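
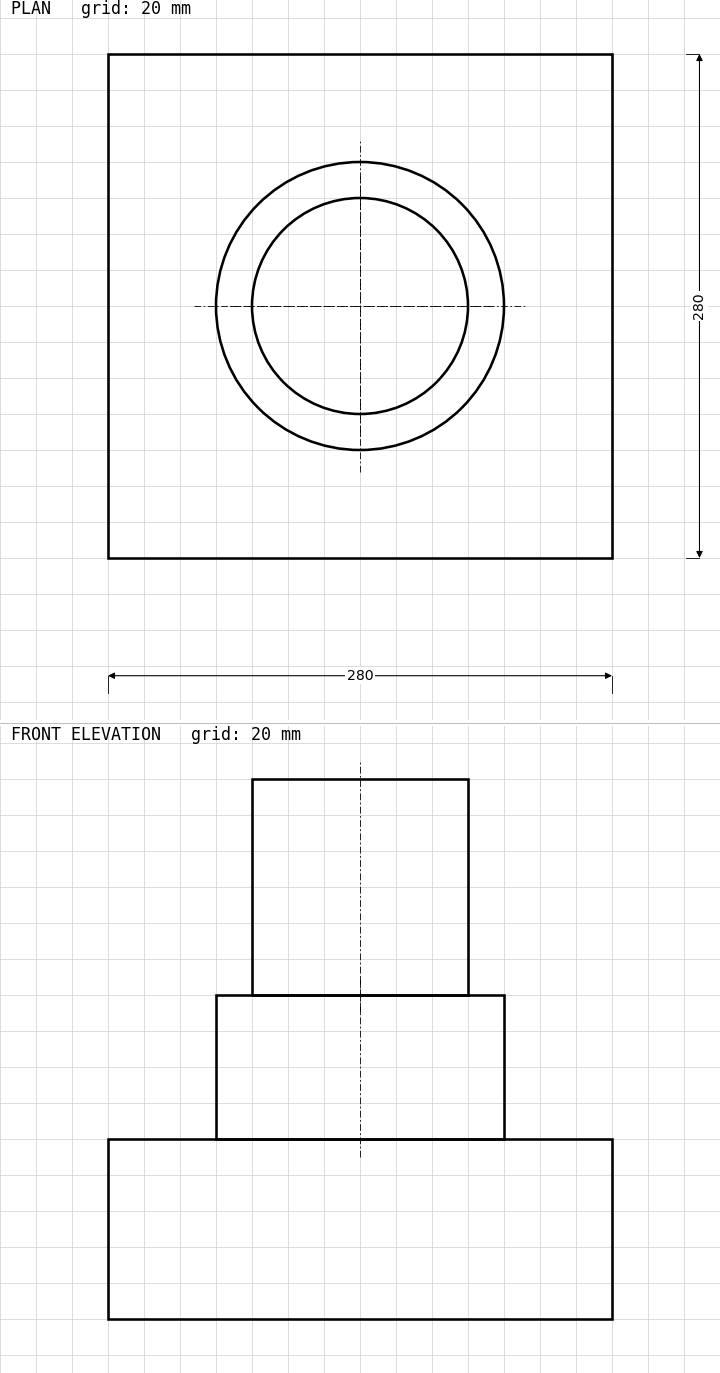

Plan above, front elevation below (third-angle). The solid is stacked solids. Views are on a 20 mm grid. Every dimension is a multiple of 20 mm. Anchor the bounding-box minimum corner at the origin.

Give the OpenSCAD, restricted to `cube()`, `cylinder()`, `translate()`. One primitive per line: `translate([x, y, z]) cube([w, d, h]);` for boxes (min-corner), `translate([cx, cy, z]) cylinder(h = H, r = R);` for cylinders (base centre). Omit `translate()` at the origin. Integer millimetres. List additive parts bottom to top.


cube([280, 280, 100]);
translate([140, 140, 100]) cylinder(h = 80, r = 80);
translate([140, 140, 180]) cylinder(h = 120, r = 60);


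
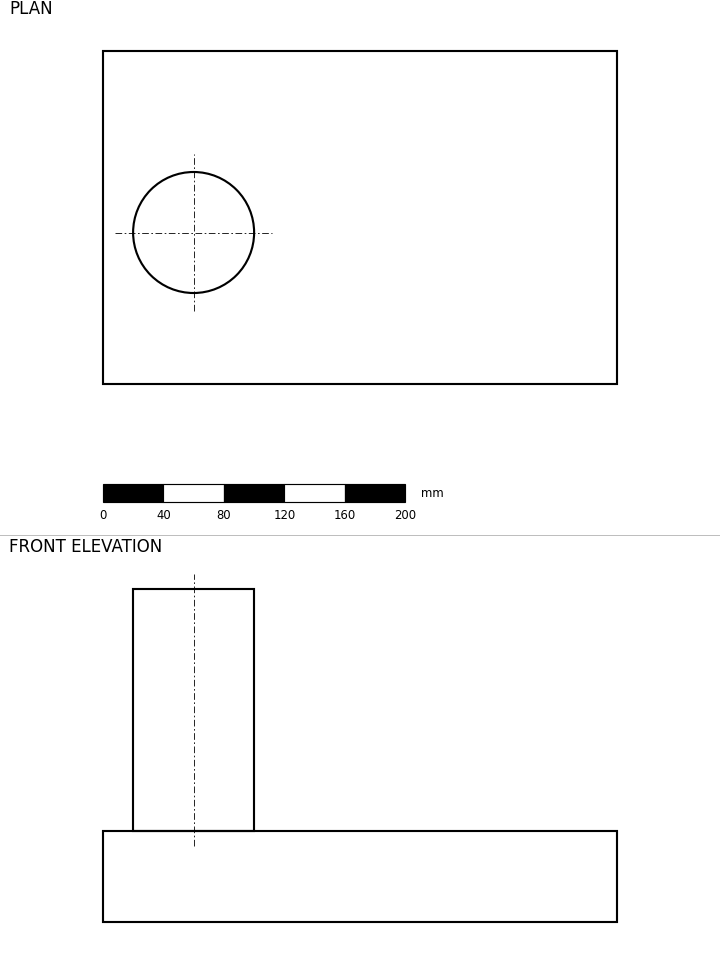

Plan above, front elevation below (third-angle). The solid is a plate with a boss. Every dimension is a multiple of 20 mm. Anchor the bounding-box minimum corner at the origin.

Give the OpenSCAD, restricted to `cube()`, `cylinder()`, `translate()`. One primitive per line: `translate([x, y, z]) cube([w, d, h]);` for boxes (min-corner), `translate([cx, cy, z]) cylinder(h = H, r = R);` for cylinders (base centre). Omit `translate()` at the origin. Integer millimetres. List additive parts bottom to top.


cube([340, 220, 60]);
translate([60, 100, 60]) cylinder(h = 160, r = 40);


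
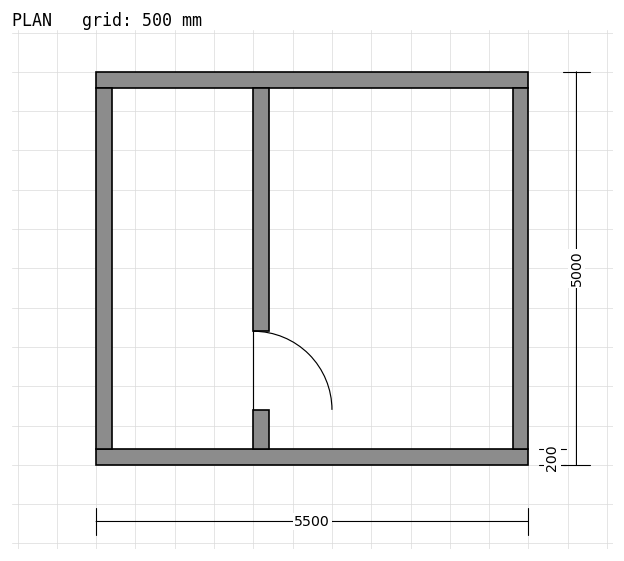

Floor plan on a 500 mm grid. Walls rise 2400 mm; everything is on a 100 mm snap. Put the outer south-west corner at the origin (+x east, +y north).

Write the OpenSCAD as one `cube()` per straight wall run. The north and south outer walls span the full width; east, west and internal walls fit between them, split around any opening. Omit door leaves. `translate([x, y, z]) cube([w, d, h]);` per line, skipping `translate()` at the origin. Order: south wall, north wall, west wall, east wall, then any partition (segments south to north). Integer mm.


cube([5500, 200, 2400]);
translate([0, 4800, 0]) cube([5500, 200, 2400]);
translate([0, 200, 0]) cube([200, 4600, 2400]);
translate([5300, 200, 0]) cube([200, 4600, 2400]);
translate([2000, 200, 0]) cube([200, 500, 2400]);
translate([2000, 1700, 0]) cube([200, 3100, 2400]);


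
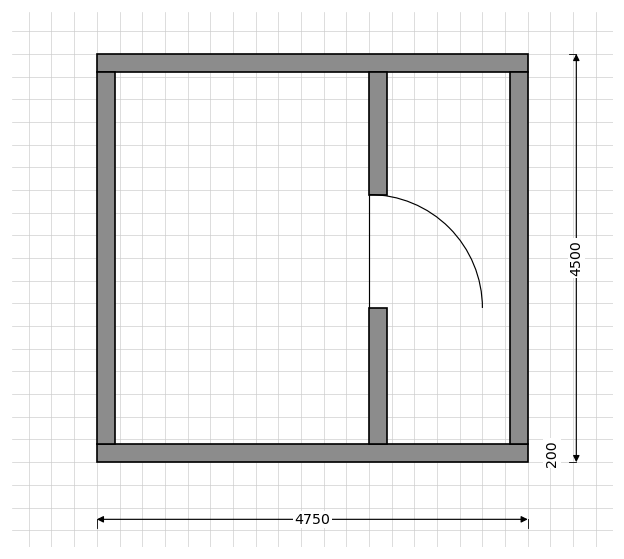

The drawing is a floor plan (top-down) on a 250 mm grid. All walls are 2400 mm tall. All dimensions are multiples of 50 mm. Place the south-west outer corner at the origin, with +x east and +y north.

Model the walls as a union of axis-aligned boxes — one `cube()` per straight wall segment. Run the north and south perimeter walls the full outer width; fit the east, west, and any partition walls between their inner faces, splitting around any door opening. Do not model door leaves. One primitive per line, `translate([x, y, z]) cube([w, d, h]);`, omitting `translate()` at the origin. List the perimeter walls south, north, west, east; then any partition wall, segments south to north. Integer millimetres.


cube([4750, 200, 2400]);
translate([0, 4300, 0]) cube([4750, 200, 2400]);
translate([0, 200, 0]) cube([200, 4100, 2400]);
translate([4550, 200, 0]) cube([200, 4100, 2400]);
translate([3000, 200, 0]) cube([200, 1500, 2400]);
translate([3000, 2950, 0]) cube([200, 1350, 2400]);


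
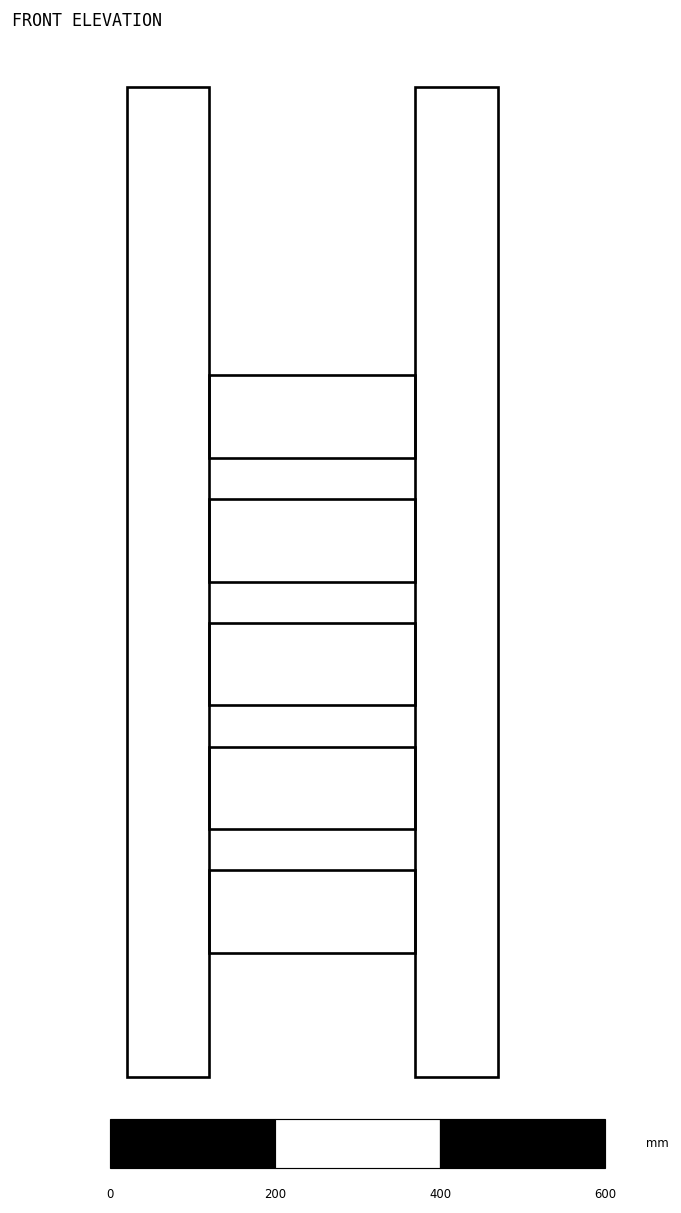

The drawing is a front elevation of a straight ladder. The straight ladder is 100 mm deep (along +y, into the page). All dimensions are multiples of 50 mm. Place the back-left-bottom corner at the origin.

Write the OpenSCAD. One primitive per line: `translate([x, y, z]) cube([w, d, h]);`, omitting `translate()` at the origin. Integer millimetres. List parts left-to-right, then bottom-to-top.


cube([100, 100, 1200]);
translate([100, 0, 150]) cube([250, 100, 100]);
translate([100, 0, 300]) cube([250, 100, 100]);
translate([100, 0, 450]) cube([250, 100, 100]);
translate([100, 0, 600]) cube([250, 100, 100]);
translate([100, 0, 750]) cube([250, 100, 100]);
translate([350, 0, 0]) cube([100, 100, 1200]);


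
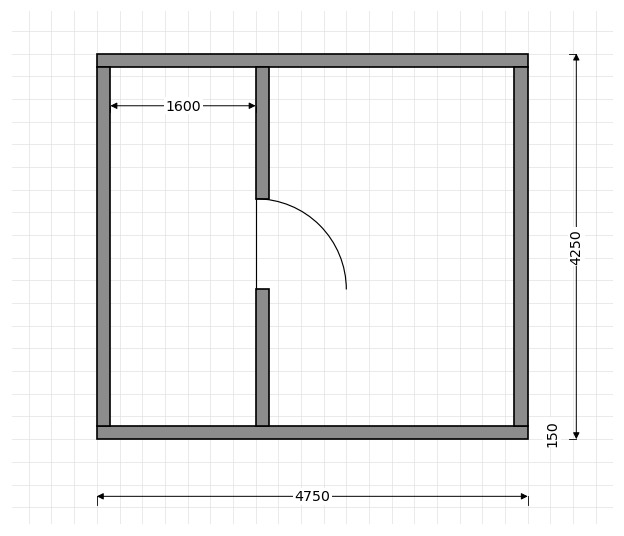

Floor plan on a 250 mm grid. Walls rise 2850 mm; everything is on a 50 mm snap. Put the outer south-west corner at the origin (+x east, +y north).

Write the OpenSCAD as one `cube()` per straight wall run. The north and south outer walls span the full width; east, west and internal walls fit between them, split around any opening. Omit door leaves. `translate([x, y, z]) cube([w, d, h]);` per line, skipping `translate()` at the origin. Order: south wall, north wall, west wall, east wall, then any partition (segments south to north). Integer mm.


cube([4750, 150, 2850]);
translate([0, 4100, 0]) cube([4750, 150, 2850]);
translate([0, 150, 0]) cube([150, 3950, 2850]);
translate([4600, 150, 0]) cube([150, 3950, 2850]);
translate([1750, 150, 0]) cube([150, 1500, 2850]);
translate([1750, 2650, 0]) cube([150, 1450, 2850]);


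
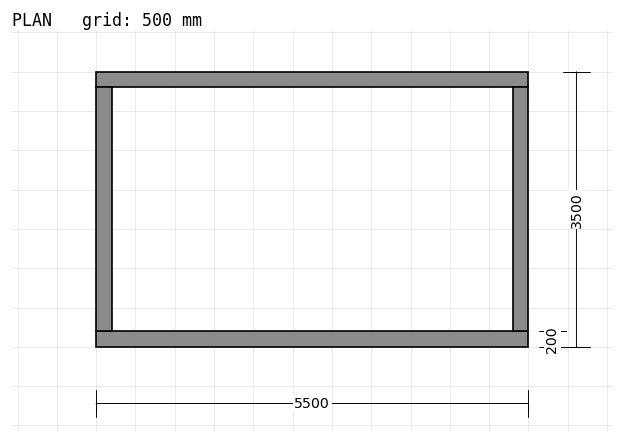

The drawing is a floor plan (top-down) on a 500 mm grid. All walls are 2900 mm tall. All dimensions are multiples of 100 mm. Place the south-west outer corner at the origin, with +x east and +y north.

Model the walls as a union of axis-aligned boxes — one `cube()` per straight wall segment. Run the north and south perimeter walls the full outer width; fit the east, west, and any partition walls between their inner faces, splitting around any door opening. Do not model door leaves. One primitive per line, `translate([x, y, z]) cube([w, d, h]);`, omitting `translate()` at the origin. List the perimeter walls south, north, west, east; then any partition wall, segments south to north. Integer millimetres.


cube([5500, 200, 2900]);
translate([0, 3300, 0]) cube([5500, 200, 2900]);
translate([0, 200, 0]) cube([200, 3100, 2900]);
translate([5300, 200, 0]) cube([200, 3100, 2900]);


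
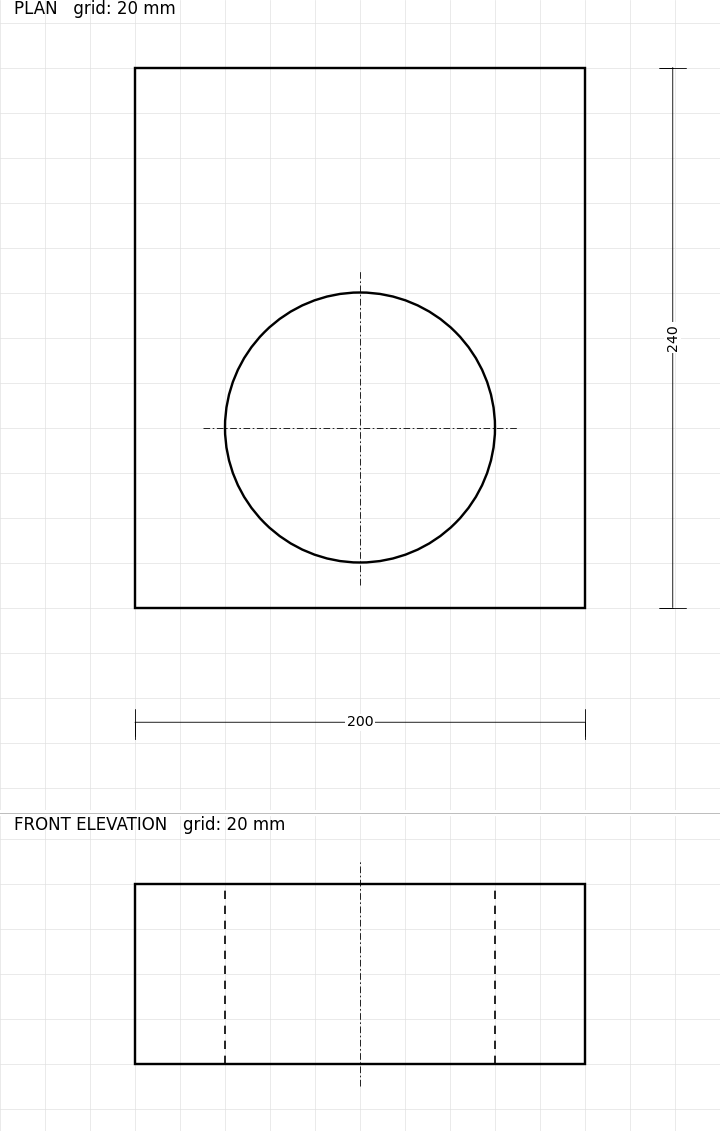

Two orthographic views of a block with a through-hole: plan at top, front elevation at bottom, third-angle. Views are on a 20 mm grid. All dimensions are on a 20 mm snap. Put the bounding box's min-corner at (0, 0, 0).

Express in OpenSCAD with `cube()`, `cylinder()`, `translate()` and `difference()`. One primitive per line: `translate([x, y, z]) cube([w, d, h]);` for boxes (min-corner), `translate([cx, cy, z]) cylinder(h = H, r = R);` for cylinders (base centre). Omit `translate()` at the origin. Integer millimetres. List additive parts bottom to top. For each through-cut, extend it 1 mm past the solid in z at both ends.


difference() {
  cube([200, 240, 80]);
  translate([100, 80, -1]) cylinder(h = 82, r = 60);
}


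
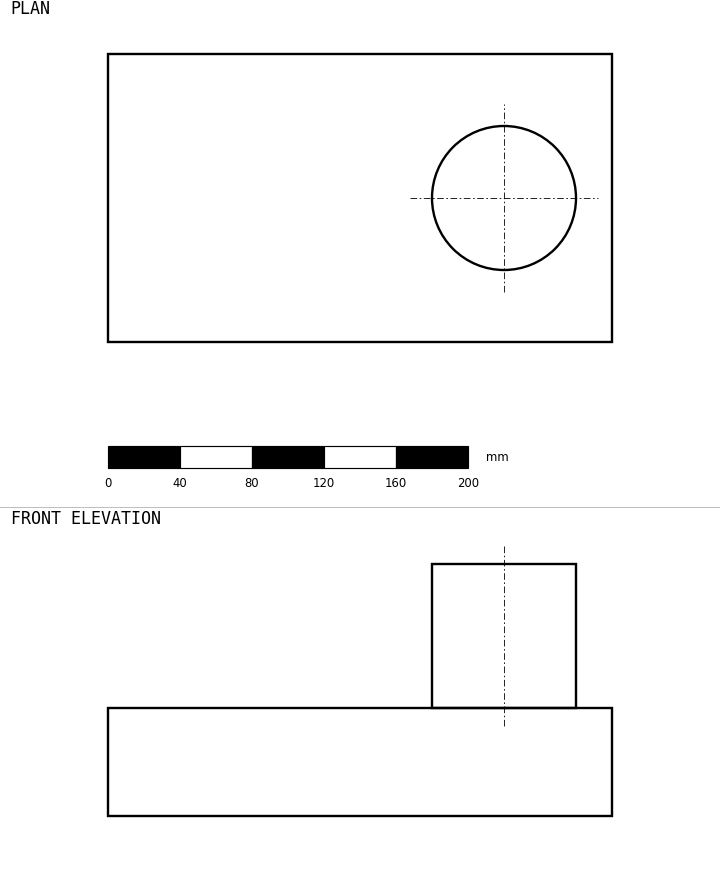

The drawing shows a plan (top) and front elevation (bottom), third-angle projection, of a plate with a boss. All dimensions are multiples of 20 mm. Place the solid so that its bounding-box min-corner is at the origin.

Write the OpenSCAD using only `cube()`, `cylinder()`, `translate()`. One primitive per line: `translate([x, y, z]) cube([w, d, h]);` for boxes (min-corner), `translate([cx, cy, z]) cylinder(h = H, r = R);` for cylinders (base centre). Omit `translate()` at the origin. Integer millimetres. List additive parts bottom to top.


cube([280, 160, 60]);
translate([220, 80, 60]) cylinder(h = 80, r = 40);


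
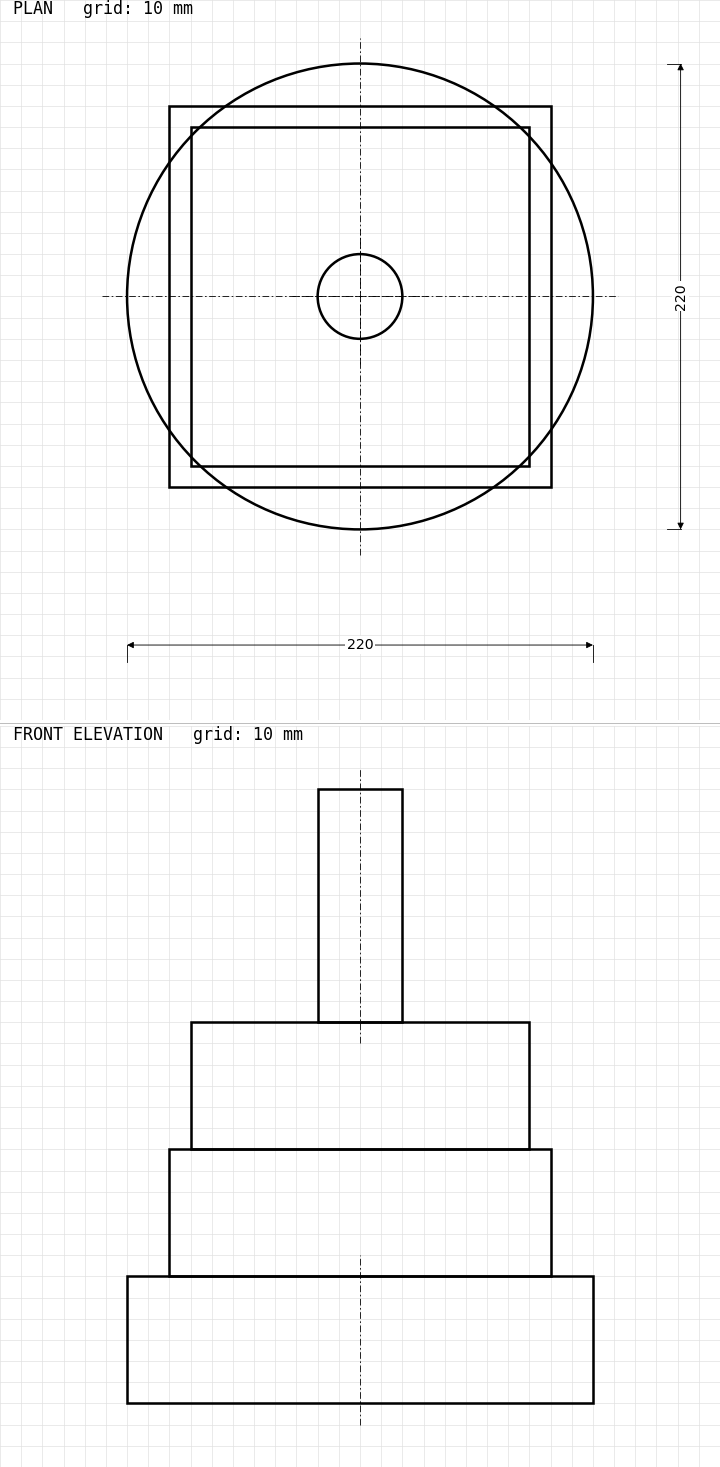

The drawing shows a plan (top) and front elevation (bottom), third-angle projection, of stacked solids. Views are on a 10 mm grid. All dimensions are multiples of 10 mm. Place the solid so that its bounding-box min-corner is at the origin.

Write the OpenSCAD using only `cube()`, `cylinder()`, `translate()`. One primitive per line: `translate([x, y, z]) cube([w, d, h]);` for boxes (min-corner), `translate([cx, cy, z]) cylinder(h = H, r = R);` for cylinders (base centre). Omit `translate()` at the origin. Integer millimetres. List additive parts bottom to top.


translate([110, 110, 0]) cylinder(h = 60, r = 110);
translate([20, 20, 60]) cube([180, 180, 60]);
translate([30, 30, 120]) cube([160, 160, 60]);
translate([110, 110, 180]) cylinder(h = 110, r = 20);


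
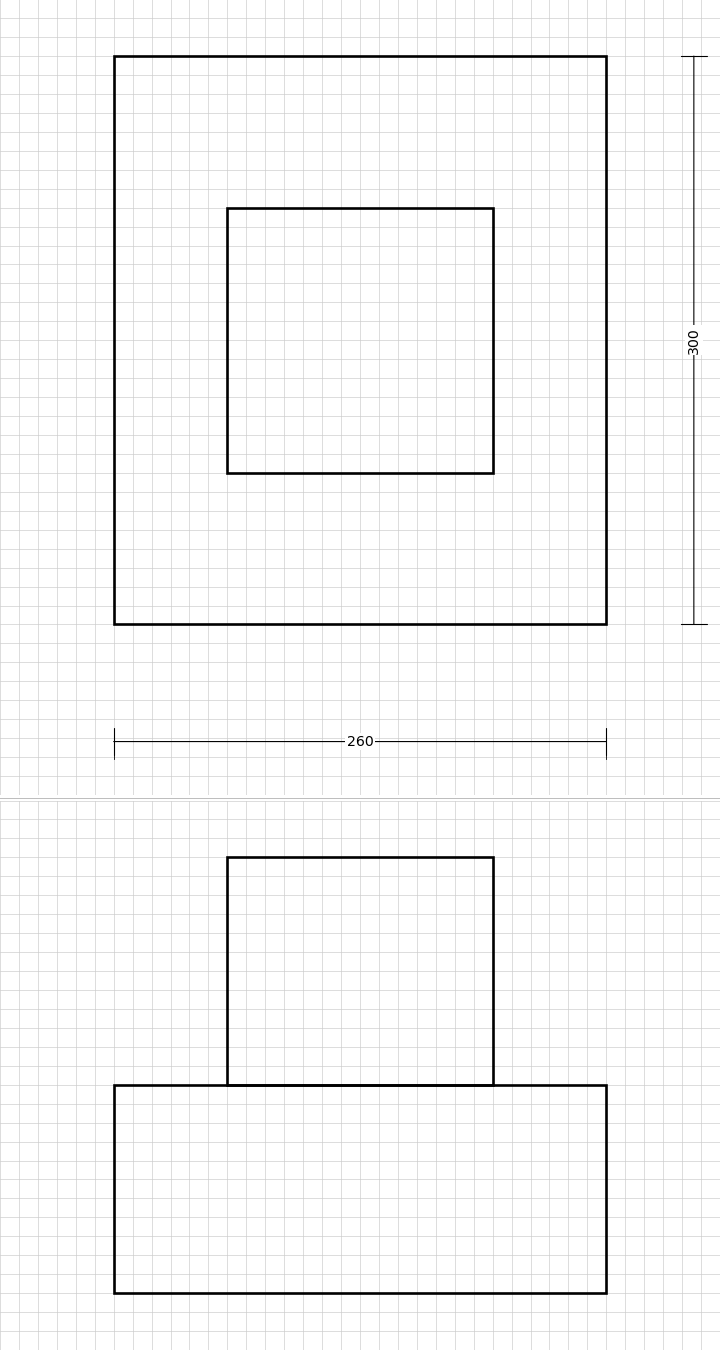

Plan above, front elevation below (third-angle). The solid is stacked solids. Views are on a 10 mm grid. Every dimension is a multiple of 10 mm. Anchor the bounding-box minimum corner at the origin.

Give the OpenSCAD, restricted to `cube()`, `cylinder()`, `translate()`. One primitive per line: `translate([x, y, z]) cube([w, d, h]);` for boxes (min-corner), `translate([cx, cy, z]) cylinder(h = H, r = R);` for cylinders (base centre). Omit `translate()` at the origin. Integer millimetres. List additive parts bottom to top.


cube([260, 300, 110]);
translate([60, 80, 110]) cube([140, 140, 120]);


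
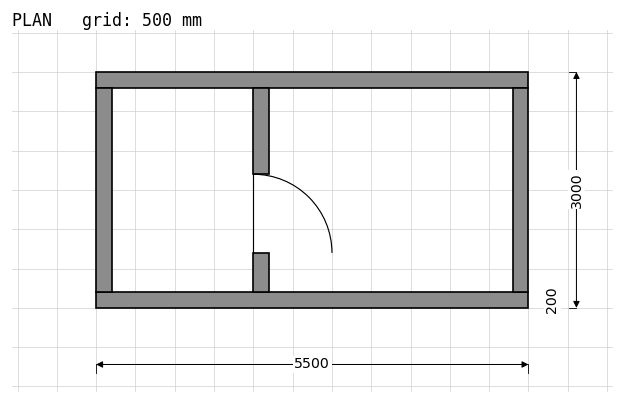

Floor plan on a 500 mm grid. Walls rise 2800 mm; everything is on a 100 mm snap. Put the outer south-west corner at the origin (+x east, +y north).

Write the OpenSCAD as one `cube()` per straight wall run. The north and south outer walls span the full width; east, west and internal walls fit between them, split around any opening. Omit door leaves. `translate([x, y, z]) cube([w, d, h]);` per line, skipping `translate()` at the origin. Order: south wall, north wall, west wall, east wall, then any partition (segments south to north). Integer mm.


cube([5500, 200, 2800]);
translate([0, 2800, 0]) cube([5500, 200, 2800]);
translate([0, 200, 0]) cube([200, 2600, 2800]);
translate([5300, 200, 0]) cube([200, 2600, 2800]);
translate([2000, 200, 0]) cube([200, 500, 2800]);
translate([2000, 1700, 0]) cube([200, 1100, 2800]);


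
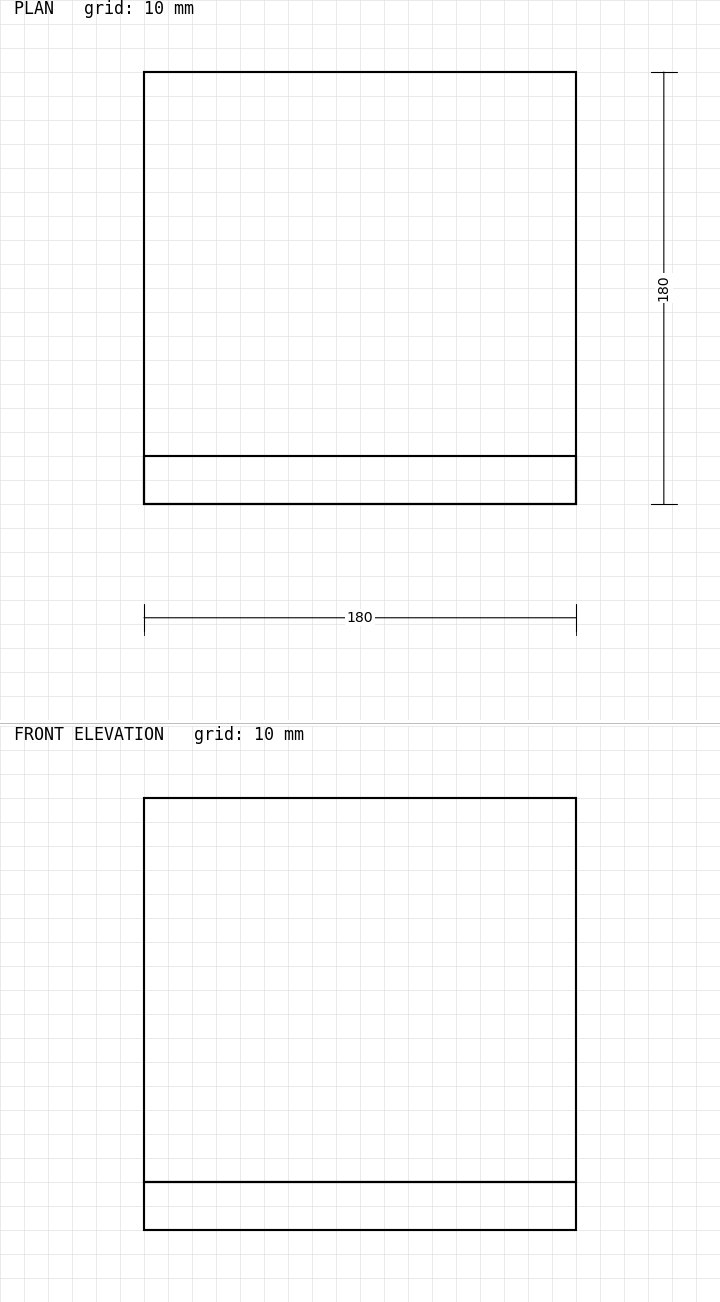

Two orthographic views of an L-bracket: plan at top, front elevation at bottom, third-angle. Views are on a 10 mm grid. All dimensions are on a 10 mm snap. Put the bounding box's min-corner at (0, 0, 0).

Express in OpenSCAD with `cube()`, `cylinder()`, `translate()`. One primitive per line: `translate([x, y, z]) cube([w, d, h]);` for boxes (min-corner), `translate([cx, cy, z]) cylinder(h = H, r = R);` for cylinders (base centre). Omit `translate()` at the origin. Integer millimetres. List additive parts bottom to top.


cube([180, 180, 20]);
translate([0, 0, 20]) cube([180, 20, 160]);


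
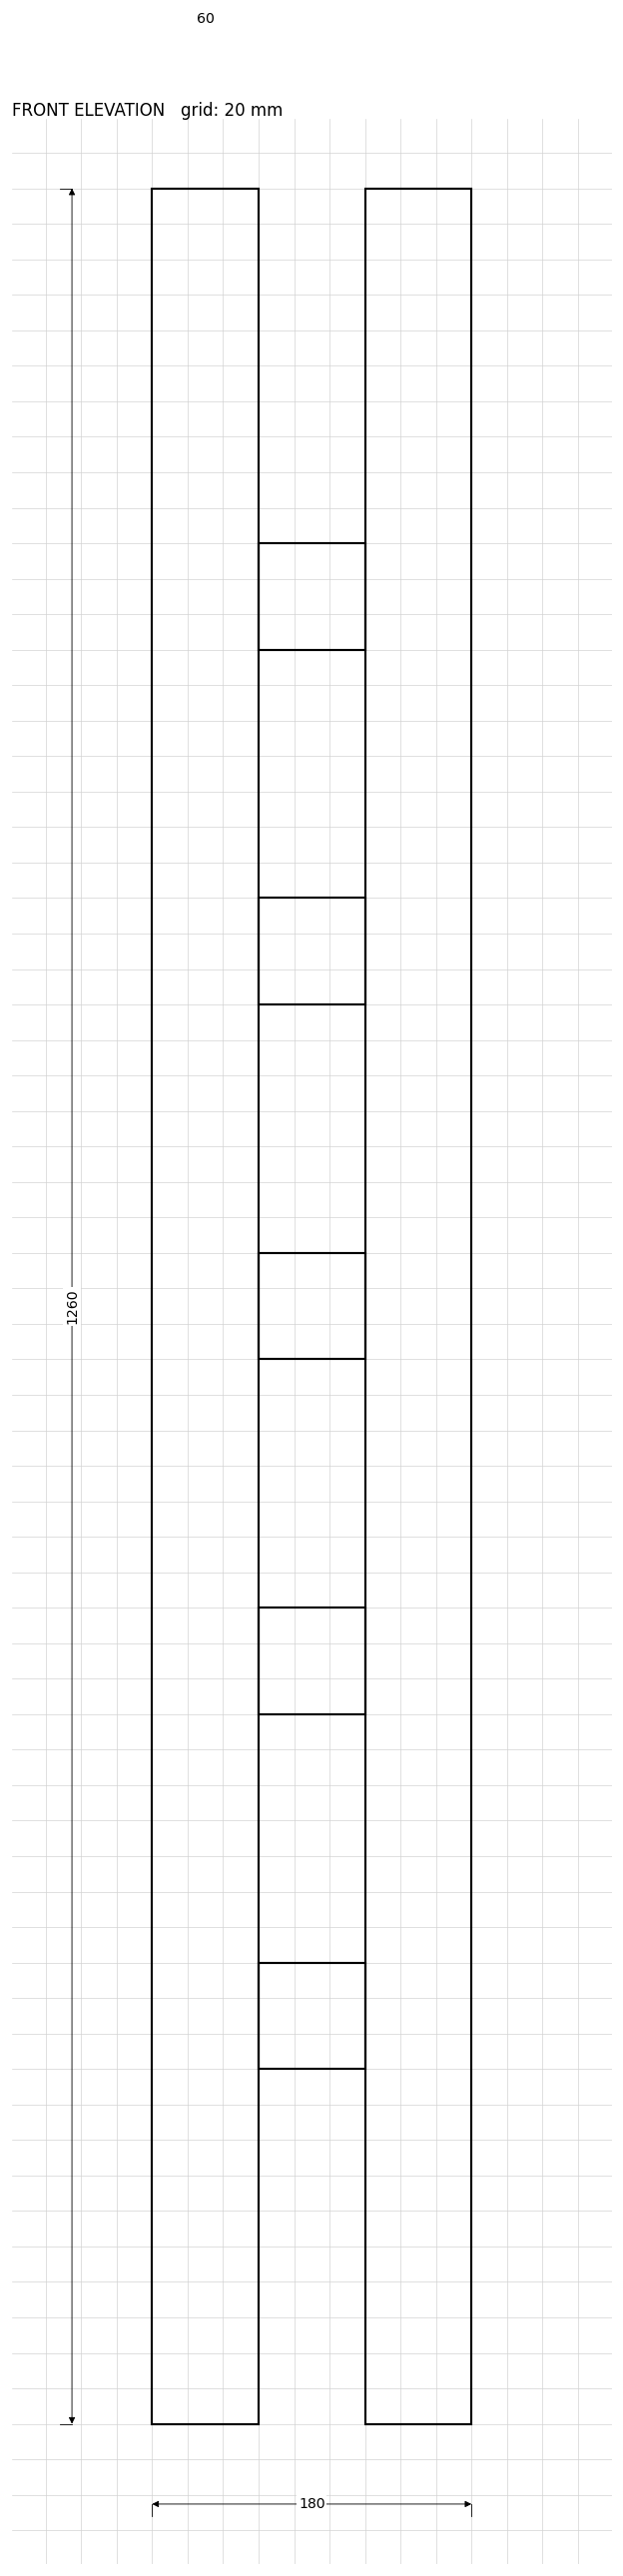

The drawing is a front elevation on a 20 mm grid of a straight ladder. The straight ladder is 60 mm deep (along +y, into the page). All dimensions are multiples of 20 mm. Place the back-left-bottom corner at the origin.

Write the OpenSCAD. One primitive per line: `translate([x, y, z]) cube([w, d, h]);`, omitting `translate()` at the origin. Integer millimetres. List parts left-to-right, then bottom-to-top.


cube([60, 60, 1260]);
translate([60, 0, 200]) cube([60, 60, 60]);
translate([60, 0, 400]) cube([60, 60, 60]);
translate([60, 0, 600]) cube([60, 60, 60]);
translate([60, 0, 800]) cube([60, 60, 60]);
translate([60, 0, 1000]) cube([60, 60, 60]);
translate([120, 0, 0]) cube([60, 60, 1260]);


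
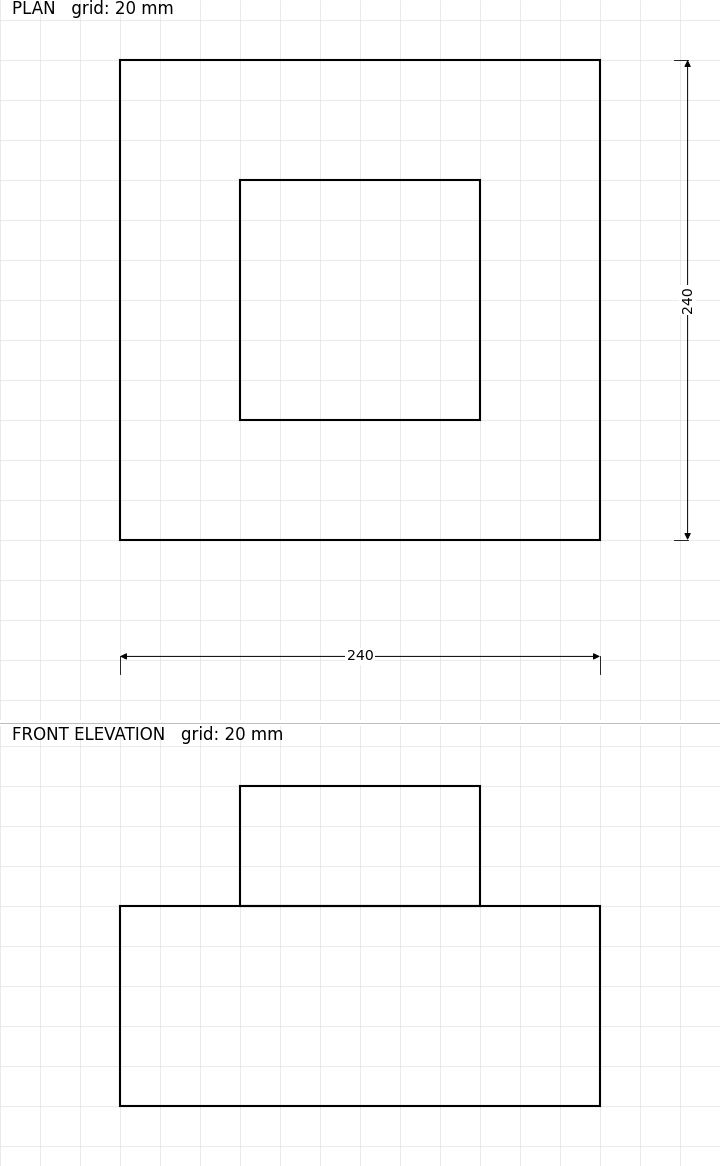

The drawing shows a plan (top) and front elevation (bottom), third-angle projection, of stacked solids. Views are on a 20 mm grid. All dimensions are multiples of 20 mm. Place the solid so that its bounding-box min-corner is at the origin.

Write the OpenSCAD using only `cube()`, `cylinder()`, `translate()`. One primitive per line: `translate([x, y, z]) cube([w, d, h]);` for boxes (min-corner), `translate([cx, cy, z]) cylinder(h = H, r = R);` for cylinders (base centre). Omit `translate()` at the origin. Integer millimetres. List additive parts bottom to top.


cube([240, 240, 100]);
translate([60, 60, 100]) cube([120, 120, 60]);


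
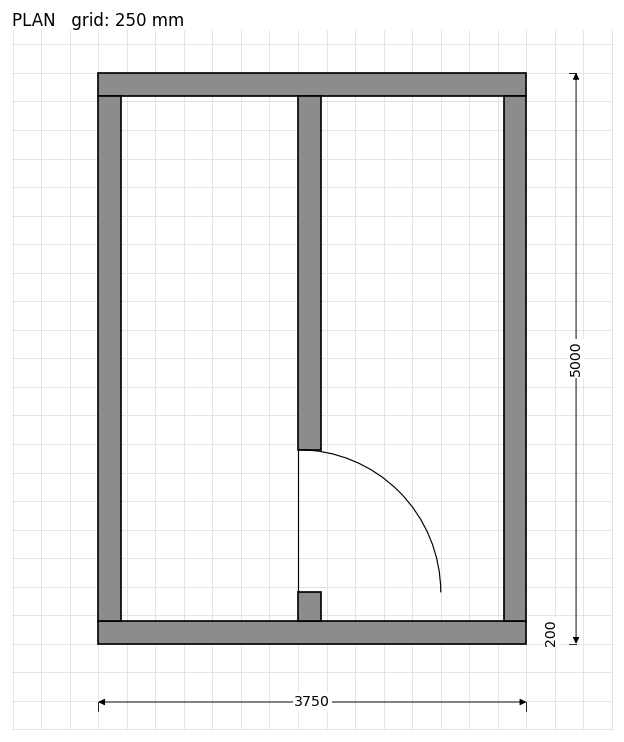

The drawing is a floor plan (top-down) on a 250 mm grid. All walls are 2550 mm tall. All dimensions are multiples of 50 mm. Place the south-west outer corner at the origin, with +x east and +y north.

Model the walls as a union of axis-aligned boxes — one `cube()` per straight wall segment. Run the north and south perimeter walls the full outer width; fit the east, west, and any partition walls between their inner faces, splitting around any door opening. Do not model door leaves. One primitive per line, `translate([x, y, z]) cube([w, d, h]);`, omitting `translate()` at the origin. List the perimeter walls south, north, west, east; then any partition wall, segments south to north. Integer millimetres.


cube([3750, 200, 2550]);
translate([0, 4800, 0]) cube([3750, 200, 2550]);
translate([0, 200, 0]) cube([200, 4600, 2550]);
translate([3550, 200, 0]) cube([200, 4600, 2550]);
translate([1750, 200, 0]) cube([200, 250, 2550]);
translate([1750, 1700, 0]) cube([200, 3100, 2550]);


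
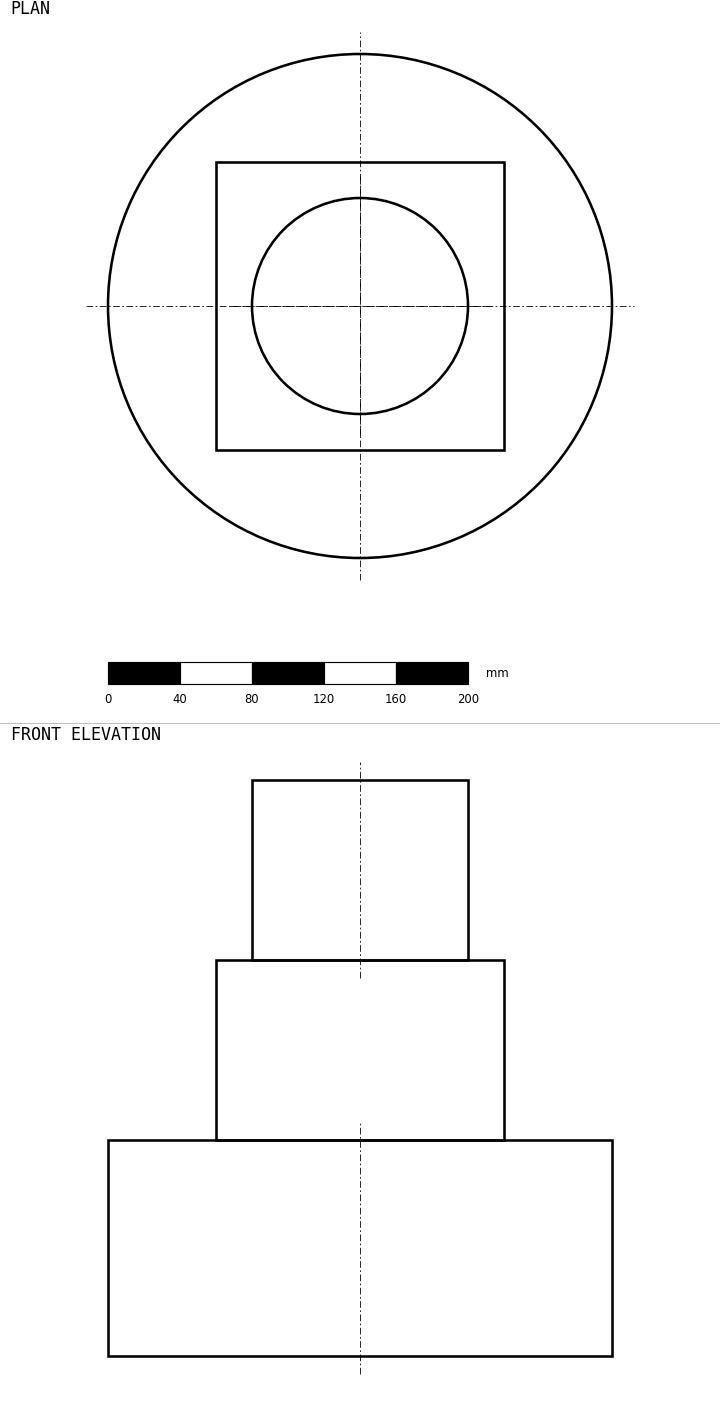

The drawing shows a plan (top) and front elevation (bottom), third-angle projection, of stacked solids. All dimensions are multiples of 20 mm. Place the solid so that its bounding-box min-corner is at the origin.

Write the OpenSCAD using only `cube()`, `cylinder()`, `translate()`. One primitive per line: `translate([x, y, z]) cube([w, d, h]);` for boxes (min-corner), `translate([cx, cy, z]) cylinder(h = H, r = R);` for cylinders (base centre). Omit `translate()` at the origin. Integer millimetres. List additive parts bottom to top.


translate([140, 140, 0]) cylinder(h = 120, r = 140);
translate([60, 60, 120]) cube([160, 160, 100]);
translate([140, 140, 220]) cylinder(h = 100, r = 60);


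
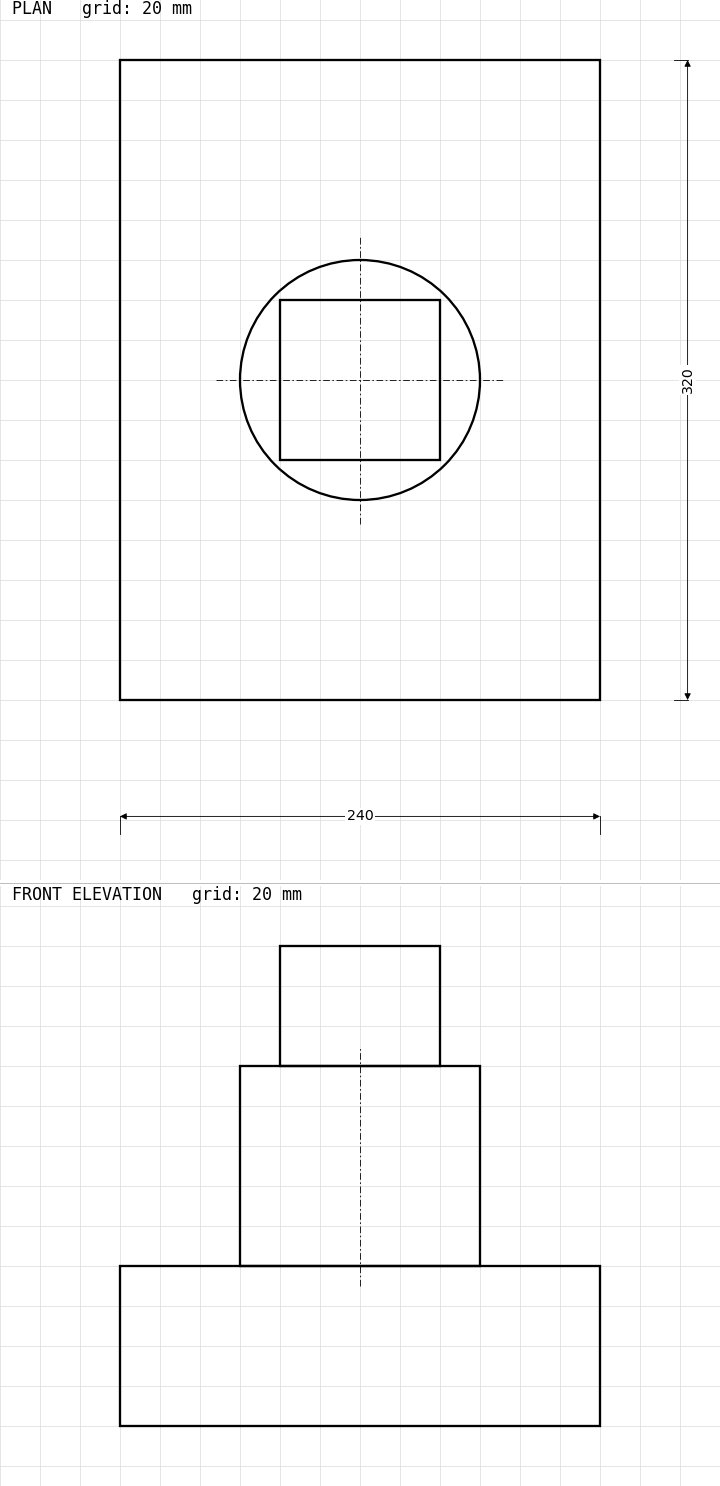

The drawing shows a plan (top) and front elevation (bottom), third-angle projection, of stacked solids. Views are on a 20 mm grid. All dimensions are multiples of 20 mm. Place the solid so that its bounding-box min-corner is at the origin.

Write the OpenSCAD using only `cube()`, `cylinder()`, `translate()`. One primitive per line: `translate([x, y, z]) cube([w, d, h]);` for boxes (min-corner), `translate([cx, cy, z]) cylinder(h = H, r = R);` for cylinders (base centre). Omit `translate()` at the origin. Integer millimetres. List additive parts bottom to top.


cube([240, 320, 80]);
translate([120, 160, 80]) cylinder(h = 100, r = 60);
translate([80, 120, 180]) cube([80, 80, 60]);


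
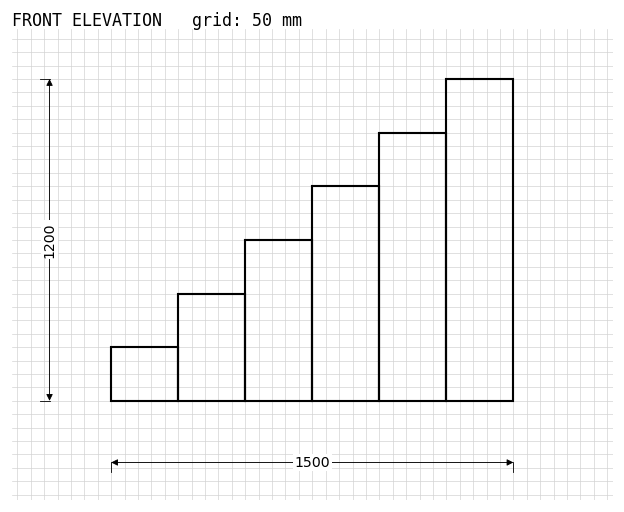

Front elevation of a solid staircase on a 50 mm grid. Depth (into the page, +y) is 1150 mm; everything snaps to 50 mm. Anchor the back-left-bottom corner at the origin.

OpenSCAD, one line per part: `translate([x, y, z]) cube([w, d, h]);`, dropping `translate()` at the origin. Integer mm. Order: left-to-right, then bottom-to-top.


cube([250, 1150, 200]);
translate([250, 0, 0]) cube([250, 1150, 400]);
translate([500, 0, 0]) cube([250, 1150, 600]);
translate([750, 0, 0]) cube([250, 1150, 800]);
translate([1000, 0, 0]) cube([250, 1150, 1000]);
translate([1250, 0, 0]) cube([250, 1150, 1200]);


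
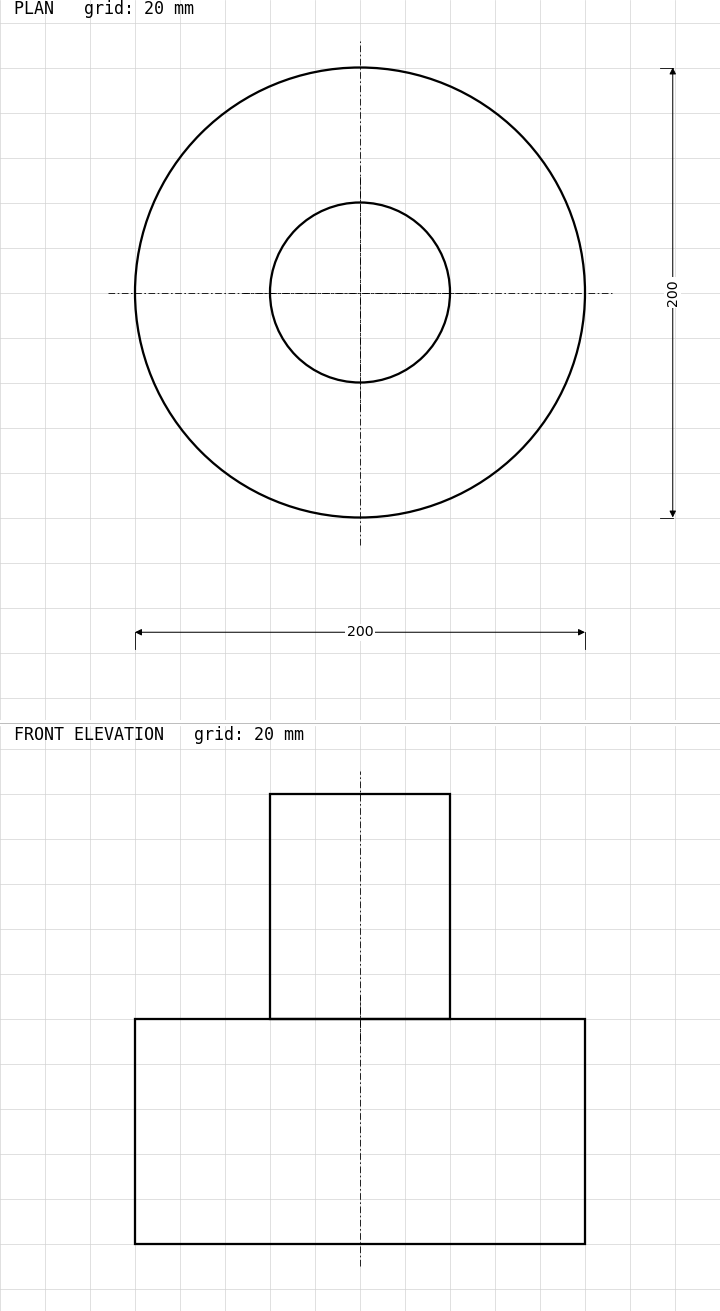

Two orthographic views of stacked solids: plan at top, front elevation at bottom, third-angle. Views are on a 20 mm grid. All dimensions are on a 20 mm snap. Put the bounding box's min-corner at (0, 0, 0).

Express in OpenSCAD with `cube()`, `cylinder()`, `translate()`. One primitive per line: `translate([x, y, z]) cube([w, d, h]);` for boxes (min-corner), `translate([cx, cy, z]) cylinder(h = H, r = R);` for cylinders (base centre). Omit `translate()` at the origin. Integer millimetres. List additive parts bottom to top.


translate([100, 100, 0]) cylinder(h = 100, r = 100);
translate([100, 100, 100]) cylinder(h = 100, r = 40);


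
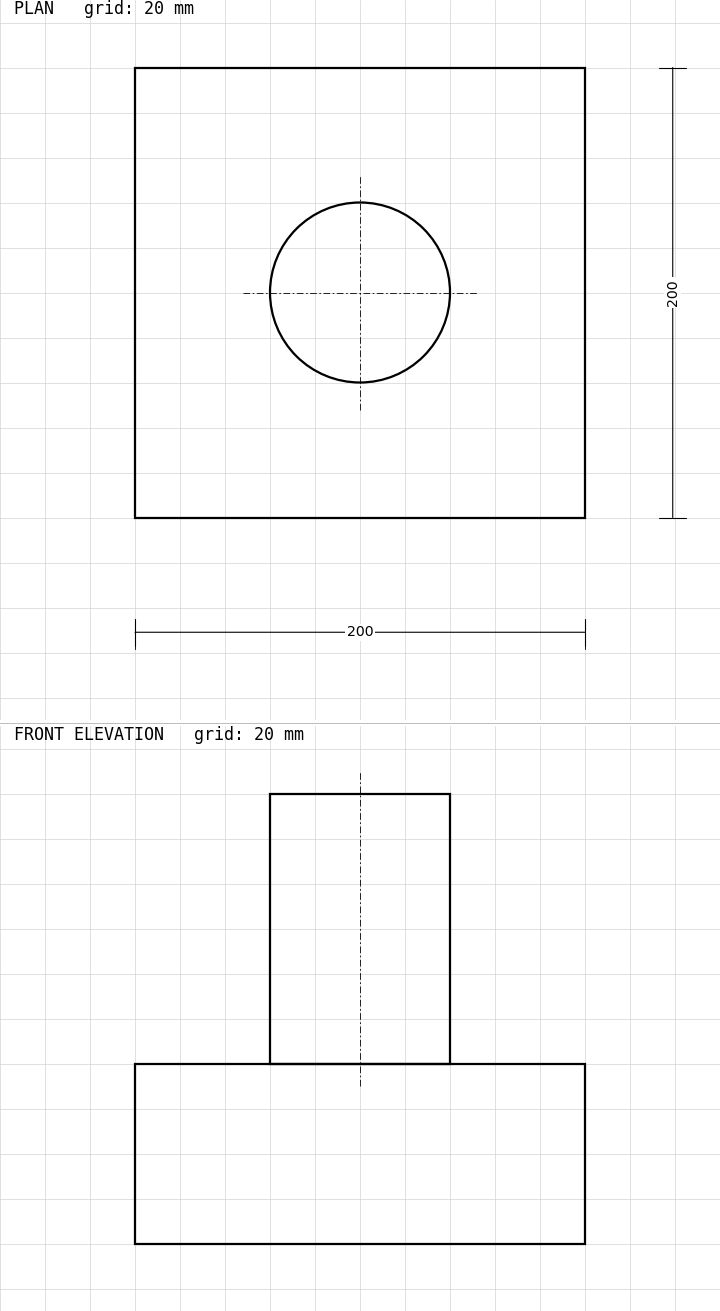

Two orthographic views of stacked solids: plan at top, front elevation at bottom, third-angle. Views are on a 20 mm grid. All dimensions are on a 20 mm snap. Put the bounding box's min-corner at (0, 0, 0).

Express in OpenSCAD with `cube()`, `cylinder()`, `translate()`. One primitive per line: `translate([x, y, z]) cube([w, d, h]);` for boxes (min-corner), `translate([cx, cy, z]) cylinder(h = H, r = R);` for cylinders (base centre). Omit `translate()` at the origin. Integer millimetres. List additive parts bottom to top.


cube([200, 200, 80]);
translate([100, 100, 80]) cylinder(h = 120, r = 40);


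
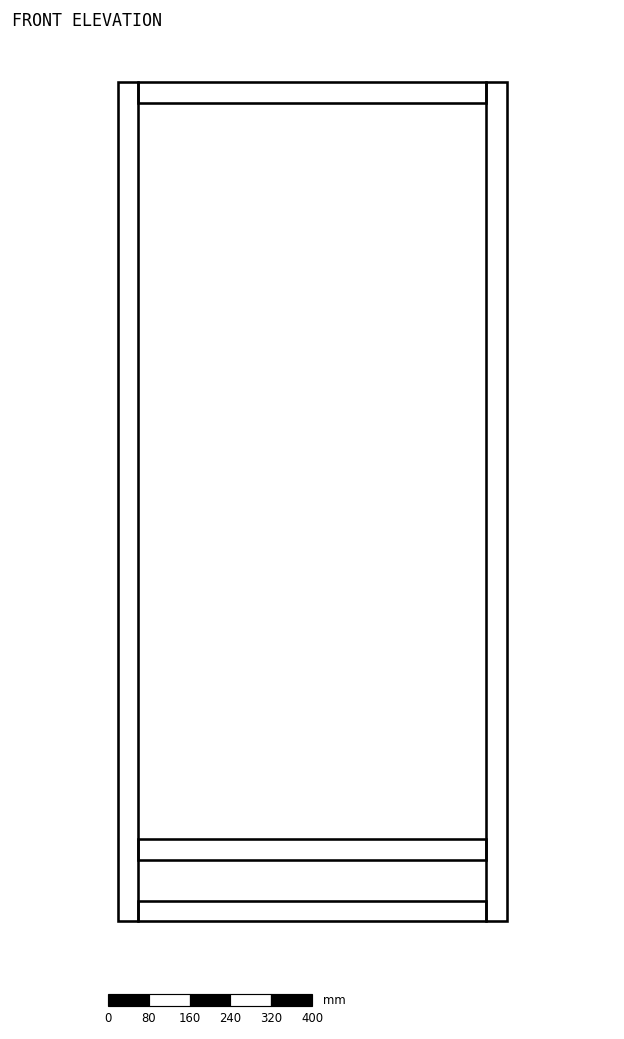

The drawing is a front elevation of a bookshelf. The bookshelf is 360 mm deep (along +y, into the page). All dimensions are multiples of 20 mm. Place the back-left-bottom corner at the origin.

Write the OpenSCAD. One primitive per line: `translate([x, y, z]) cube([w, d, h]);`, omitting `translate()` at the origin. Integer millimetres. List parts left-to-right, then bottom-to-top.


cube([40, 360, 1640]);
translate([40, 0, 0]) cube([680, 360, 40]);
translate([40, 0, 120]) cube([680, 360, 40]);
translate([40, 0, 1600]) cube([680, 360, 40]);
translate([720, 0, 0]) cube([40, 360, 1640]);


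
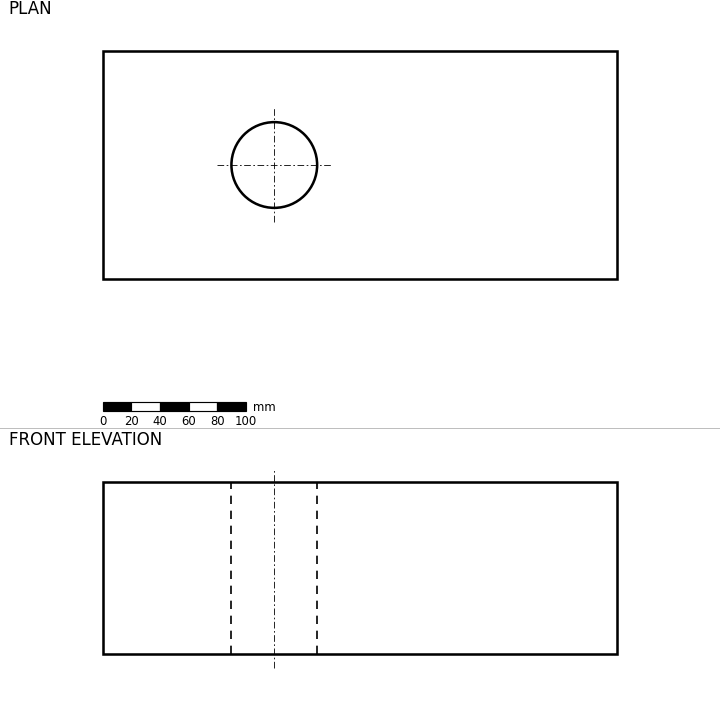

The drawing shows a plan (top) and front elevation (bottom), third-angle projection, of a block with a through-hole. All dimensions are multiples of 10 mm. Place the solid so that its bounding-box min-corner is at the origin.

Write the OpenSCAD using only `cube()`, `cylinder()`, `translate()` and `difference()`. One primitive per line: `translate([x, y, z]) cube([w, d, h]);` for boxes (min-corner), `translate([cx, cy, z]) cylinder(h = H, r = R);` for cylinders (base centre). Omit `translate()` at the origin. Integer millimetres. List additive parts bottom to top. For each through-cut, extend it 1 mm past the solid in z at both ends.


difference() {
  cube([360, 160, 120]);
  translate([120, 80, -1]) cylinder(h = 122, r = 30);
}


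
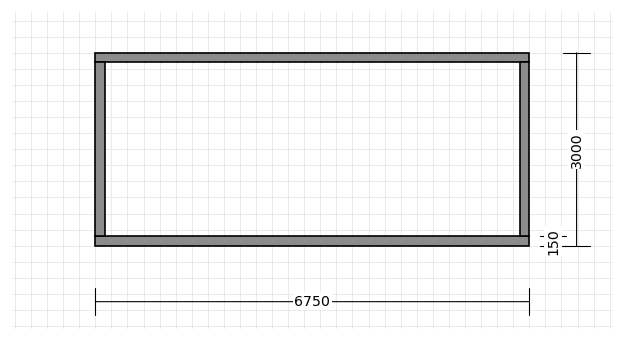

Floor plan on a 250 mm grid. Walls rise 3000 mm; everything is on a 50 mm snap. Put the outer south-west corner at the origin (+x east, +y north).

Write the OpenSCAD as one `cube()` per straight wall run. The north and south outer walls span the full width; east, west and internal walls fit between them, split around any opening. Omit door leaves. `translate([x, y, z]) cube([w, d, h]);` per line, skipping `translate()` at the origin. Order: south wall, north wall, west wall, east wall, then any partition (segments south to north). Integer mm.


cube([6750, 150, 3000]);
translate([0, 2850, 0]) cube([6750, 150, 3000]);
translate([0, 150, 0]) cube([150, 2700, 3000]);
translate([6600, 150, 0]) cube([150, 2700, 3000]);


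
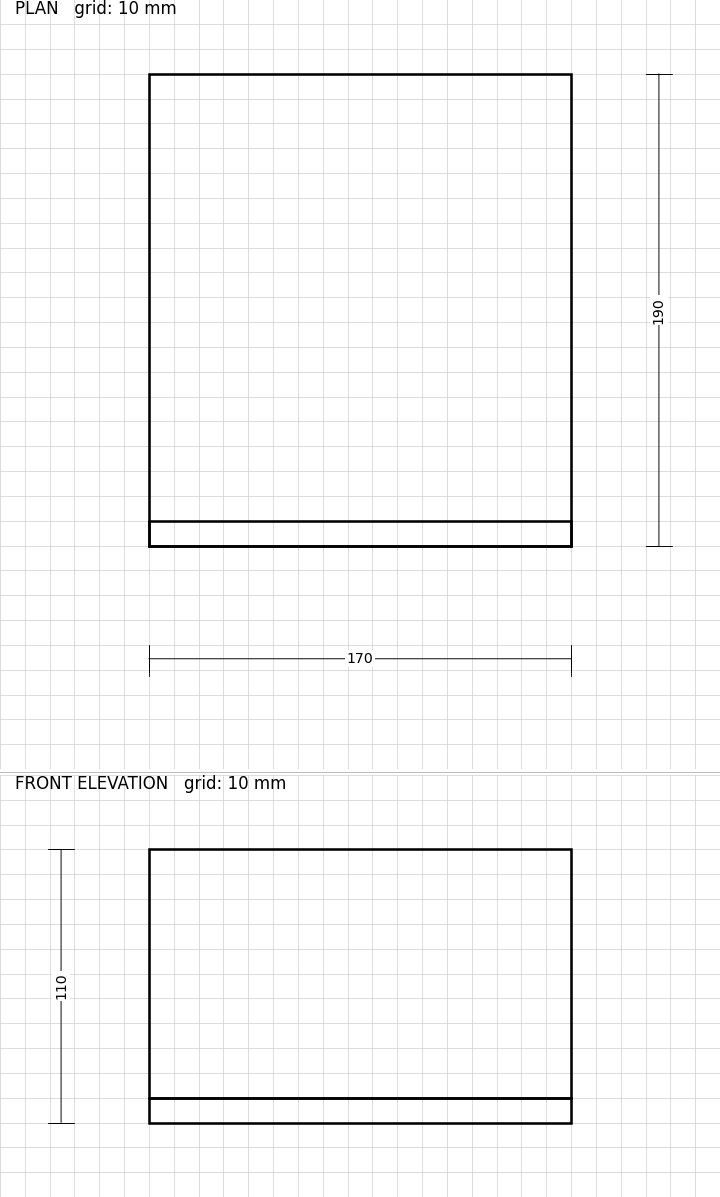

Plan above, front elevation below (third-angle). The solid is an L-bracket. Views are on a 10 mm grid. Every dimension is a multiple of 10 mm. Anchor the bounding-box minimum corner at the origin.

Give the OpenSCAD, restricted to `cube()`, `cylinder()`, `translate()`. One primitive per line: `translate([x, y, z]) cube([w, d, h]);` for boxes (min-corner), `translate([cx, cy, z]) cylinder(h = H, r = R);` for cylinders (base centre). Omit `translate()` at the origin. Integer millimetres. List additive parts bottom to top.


cube([170, 190, 10]);
translate([0, 0, 10]) cube([170, 10, 100]);


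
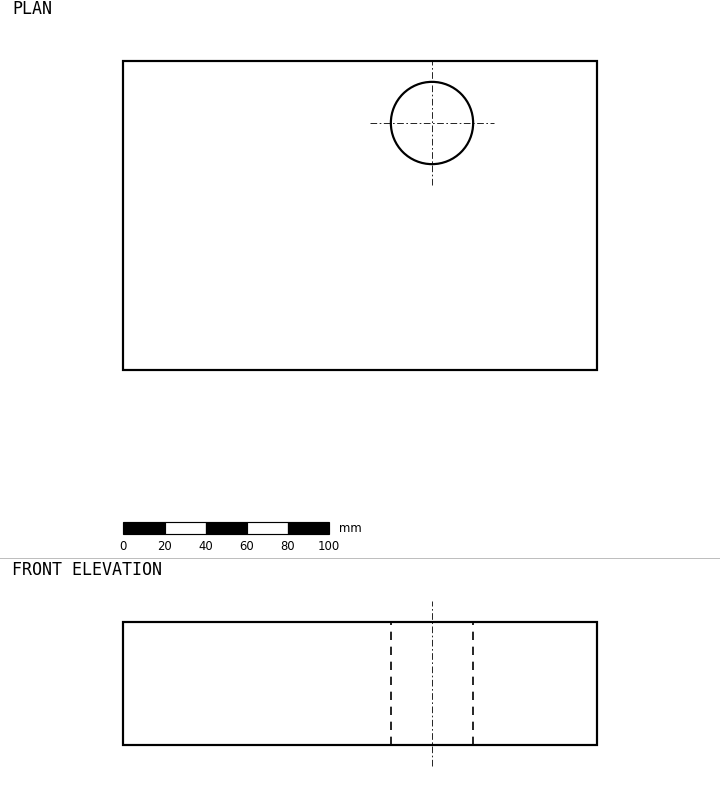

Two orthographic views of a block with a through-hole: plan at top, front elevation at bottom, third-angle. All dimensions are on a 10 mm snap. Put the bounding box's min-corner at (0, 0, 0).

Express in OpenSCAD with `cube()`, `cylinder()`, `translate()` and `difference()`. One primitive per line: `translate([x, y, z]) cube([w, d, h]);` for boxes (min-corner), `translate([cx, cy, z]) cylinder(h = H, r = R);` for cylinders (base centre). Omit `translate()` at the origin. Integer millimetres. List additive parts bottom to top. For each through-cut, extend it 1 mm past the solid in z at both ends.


difference() {
  cube([230, 150, 60]);
  translate([150, 120, -1]) cylinder(h = 62, r = 20);
}


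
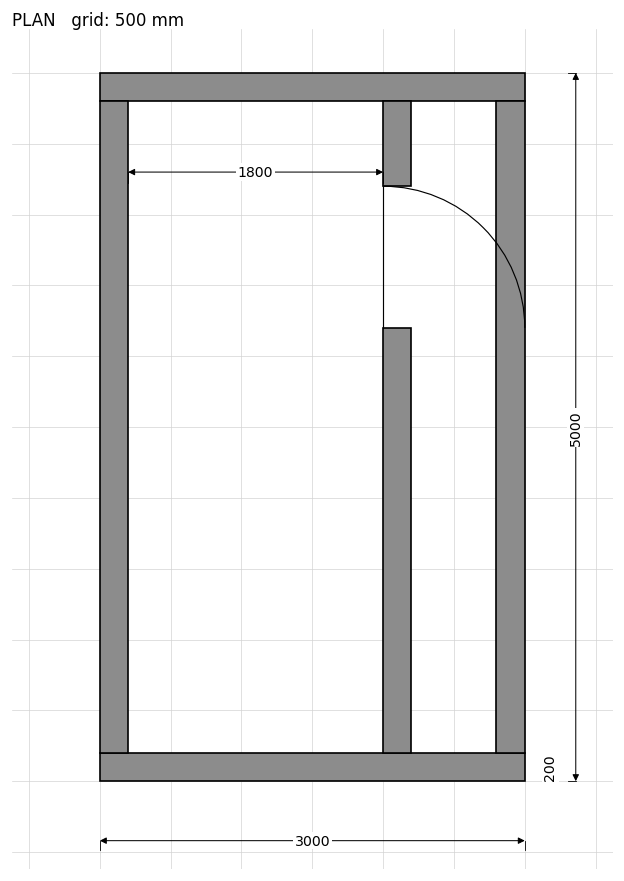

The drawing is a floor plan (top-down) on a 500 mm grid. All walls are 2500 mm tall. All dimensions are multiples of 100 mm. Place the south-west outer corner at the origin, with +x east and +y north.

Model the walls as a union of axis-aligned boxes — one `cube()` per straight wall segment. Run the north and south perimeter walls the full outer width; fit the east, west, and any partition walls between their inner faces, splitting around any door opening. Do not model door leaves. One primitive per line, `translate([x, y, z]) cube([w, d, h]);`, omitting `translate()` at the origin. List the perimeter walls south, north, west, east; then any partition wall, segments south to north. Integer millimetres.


cube([3000, 200, 2500]);
translate([0, 4800, 0]) cube([3000, 200, 2500]);
translate([0, 200, 0]) cube([200, 4600, 2500]);
translate([2800, 200, 0]) cube([200, 4600, 2500]);
translate([2000, 200, 0]) cube([200, 3000, 2500]);
translate([2000, 4200, 0]) cube([200, 600, 2500]);


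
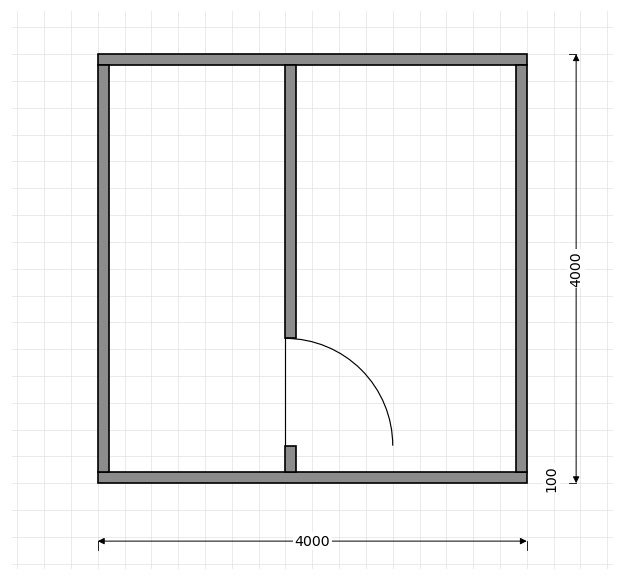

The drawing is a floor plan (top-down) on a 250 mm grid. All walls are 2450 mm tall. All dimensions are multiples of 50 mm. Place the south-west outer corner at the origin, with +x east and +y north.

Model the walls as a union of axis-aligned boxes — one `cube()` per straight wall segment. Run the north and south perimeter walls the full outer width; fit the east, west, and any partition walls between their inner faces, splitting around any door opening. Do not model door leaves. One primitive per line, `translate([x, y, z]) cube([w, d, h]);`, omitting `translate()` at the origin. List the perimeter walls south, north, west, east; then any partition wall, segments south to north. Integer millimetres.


cube([4000, 100, 2450]);
translate([0, 3900, 0]) cube([4000, 100, 2450]);
translate([0, 100, 0]) cube([100, 3800, 2450]);
translate([3900, 100, 0]) cube([100, 3800, 2450]);
translate([1750, 100, 0]) cube([100, 250, 2450]);
translate([1750, 1350, 0]) cube([100, 2550, 2450]);


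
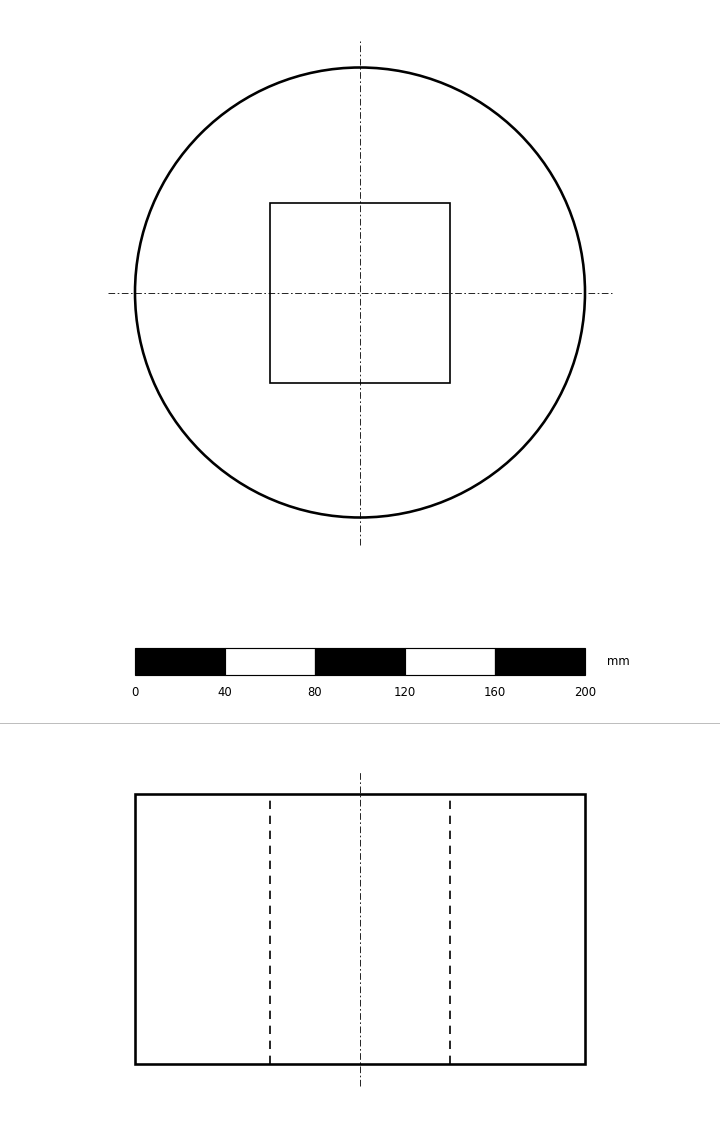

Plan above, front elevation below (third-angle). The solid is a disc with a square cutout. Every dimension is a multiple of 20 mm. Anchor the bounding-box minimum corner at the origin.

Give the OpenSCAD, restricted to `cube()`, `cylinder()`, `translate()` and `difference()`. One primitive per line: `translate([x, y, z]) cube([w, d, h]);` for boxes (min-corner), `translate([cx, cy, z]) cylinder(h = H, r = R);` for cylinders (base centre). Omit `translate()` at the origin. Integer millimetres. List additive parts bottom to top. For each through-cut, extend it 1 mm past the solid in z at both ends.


difference() {
  translate([100, 100, 0]) cylinder(h = 120, r = 100);
  translate([60, 60, -1]) cube([80, 80, 122]);
}


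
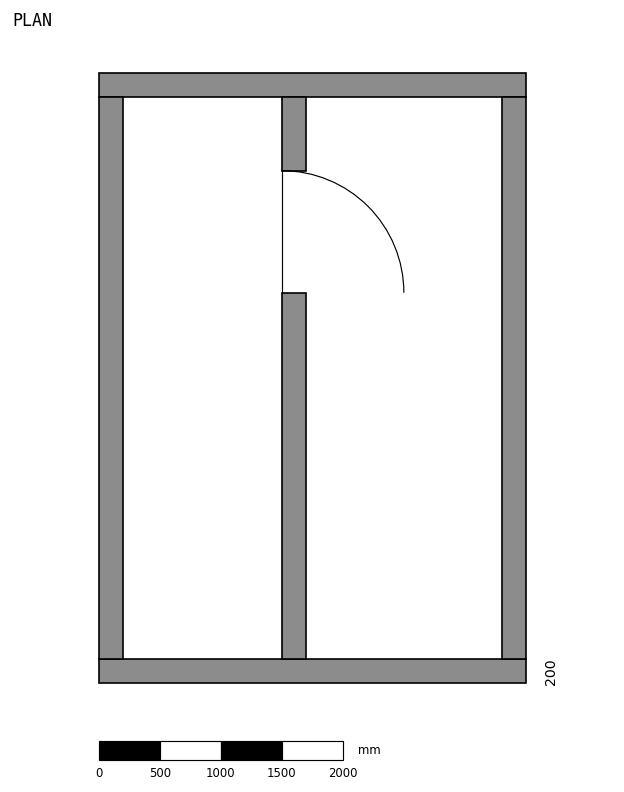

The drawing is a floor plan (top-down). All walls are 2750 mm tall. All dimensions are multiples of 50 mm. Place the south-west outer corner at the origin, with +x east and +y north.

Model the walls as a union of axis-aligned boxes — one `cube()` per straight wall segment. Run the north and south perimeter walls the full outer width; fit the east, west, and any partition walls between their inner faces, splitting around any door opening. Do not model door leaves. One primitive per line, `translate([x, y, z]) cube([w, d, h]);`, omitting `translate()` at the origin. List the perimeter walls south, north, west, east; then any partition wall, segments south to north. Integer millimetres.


cube([3500, 200, 2750]);
translate([0, 4800, 0]) cube([3500, 200, 2750]);
translate([0, 200, 0]) cube([200, 4600, 2750]);
translate([3300, 200, 0]) cube([200, 4600, 2750]);
translate([1500, 200, 0]) cube([200, 3000, 2750]);
translate([1500, 4200, 0]) cube([200, 600, 2750]);


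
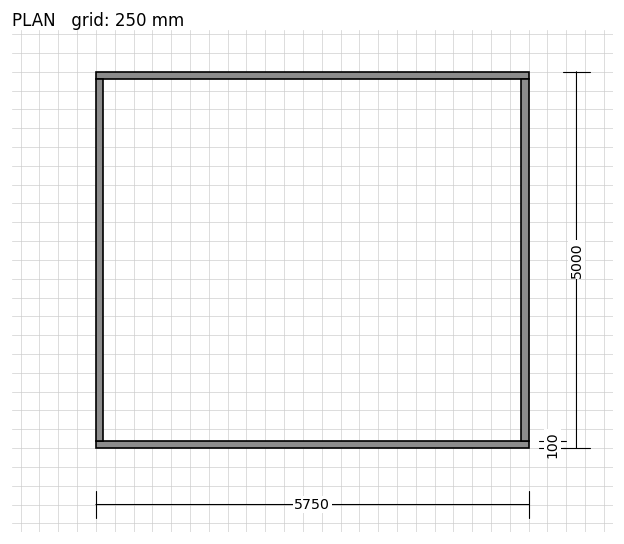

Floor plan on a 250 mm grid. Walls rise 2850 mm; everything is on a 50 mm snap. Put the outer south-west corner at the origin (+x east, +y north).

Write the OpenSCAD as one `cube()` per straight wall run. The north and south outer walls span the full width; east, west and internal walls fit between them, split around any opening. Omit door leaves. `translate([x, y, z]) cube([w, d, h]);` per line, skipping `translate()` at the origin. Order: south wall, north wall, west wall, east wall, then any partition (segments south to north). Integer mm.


cube([5750, 100, 2850]);
translate([0, 4900, 0]) cube([5750, 100, 2850]);
translate([0, 100, 0]) cube([100, 4800, 2850]);
translate([5650, 100, 0]) cube([100, 4800, 2850]);


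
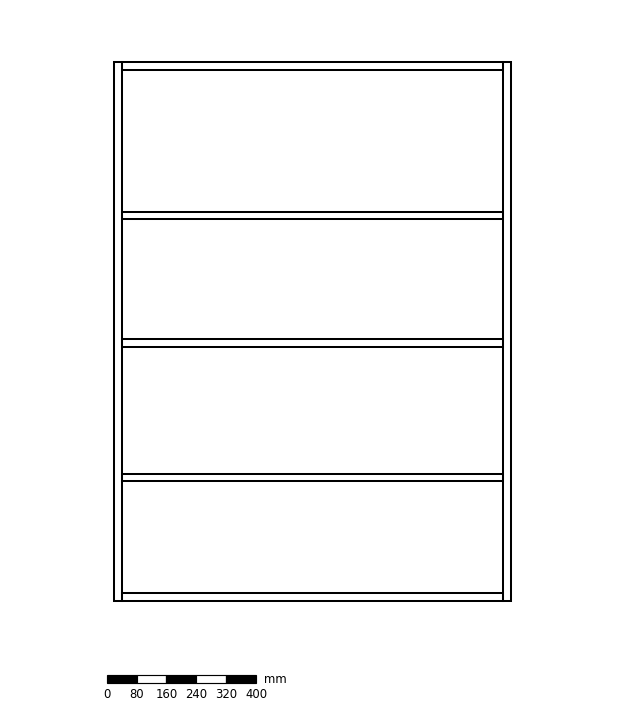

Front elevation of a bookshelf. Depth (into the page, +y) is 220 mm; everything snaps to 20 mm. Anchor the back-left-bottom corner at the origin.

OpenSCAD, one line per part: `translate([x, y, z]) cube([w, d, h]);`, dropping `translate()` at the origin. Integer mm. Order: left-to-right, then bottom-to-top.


cube([20, 220, 1440]);
translate([20, 0, 0]) cube([1020, 220, 20]);
translate([20, 0, 320]) cube([1020, 220, 20]);
translate([20, 0, 680]) cube([1020, 220, 20]);
translate([20, 0, 1020]) cube([1020, 220, 20]);
translate([20, 0, 1420]) cube([1020, 220, 20]);
translate([1040, 0, 0]) cube([20, 220, 1440]);


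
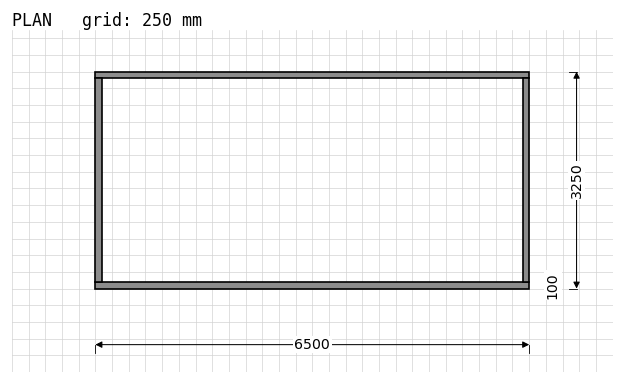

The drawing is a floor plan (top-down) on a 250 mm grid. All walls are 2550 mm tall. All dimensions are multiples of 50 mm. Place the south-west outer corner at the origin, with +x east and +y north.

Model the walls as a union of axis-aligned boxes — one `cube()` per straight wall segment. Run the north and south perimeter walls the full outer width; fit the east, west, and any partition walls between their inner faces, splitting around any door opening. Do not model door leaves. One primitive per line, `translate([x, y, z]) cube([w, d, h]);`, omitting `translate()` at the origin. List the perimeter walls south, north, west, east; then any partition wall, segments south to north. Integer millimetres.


cube([6500, 100, 2550]);
translate([0, 3150, 0]) cube([6500, 100, 2550]);
translate([0, 100, 0]) cube([100, 3050, 2550]);
translate([6400, 100, 0]) cube([100, 3050, 2550]);


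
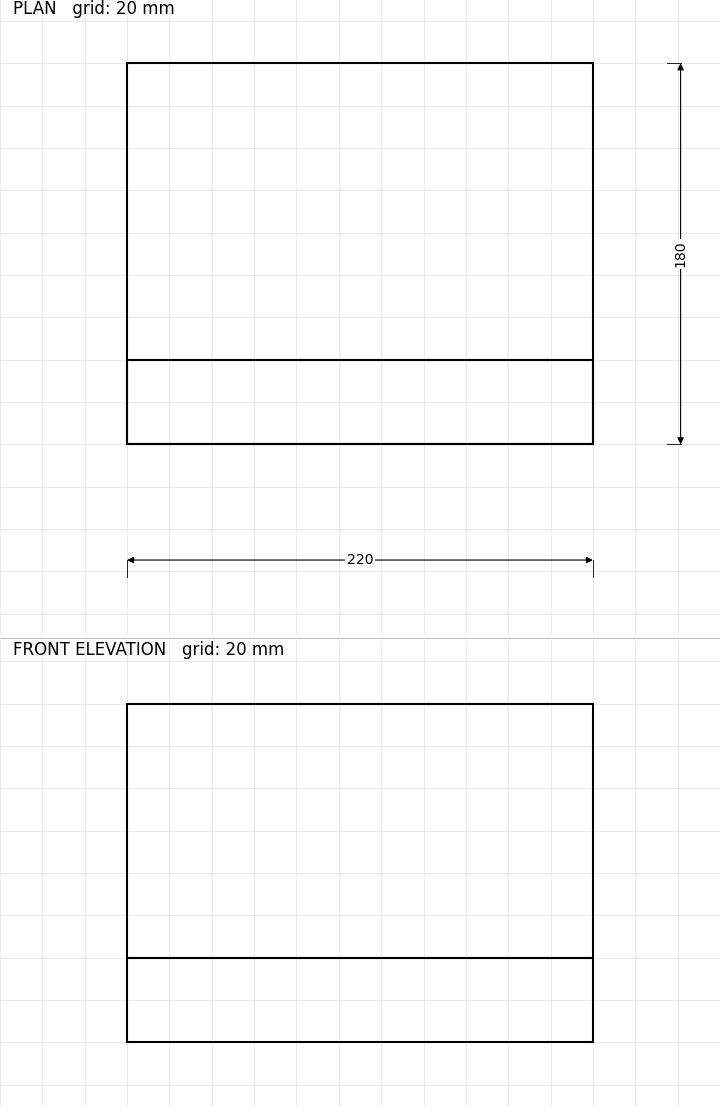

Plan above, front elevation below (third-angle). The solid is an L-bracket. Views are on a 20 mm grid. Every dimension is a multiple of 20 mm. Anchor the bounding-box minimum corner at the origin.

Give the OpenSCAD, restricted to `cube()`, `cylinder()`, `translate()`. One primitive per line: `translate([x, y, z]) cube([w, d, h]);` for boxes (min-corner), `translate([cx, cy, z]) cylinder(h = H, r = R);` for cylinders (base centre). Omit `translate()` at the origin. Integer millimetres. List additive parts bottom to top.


cube([220, 180, 40]);
translate([0, 0, 40]) cube([220, 40, 120]);
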